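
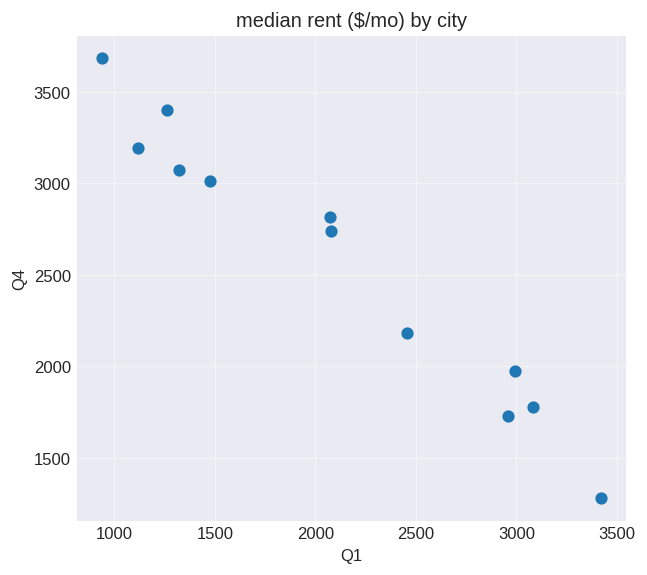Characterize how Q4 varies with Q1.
negative, strong

Points are negatively correlated; strong (|r| ≈ 1.0).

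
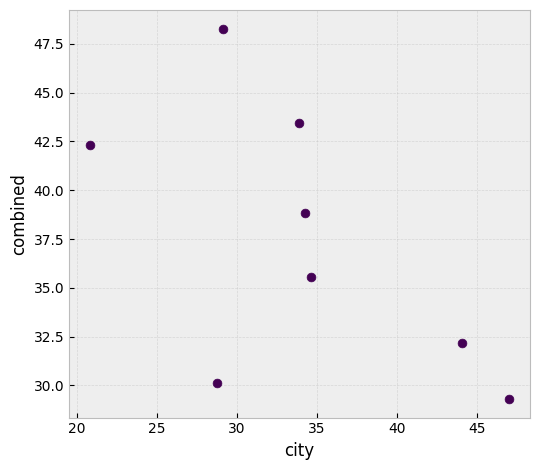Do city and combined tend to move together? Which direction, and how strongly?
Points are negatively correlated; moderate (|r| ≈ 0.6).

negative, moderate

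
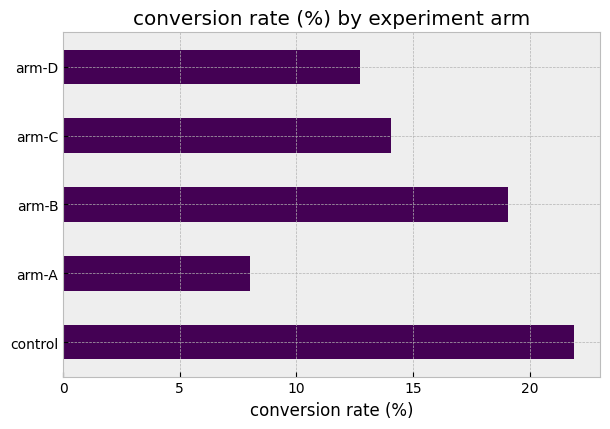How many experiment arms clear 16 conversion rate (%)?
2

Above 16: control, arm-B.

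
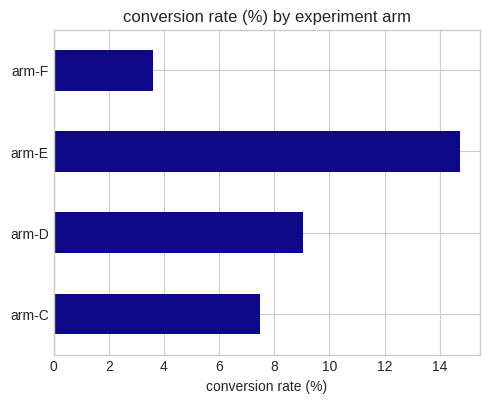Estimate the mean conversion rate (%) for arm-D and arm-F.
(10 + 4) / 2 ≈ 7.

≈ 7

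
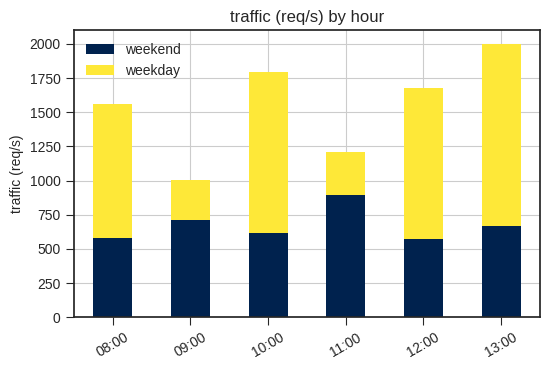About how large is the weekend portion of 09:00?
≈ 800

weekend top ≈ 800, bottom ≈ 0; segment ≈ 800.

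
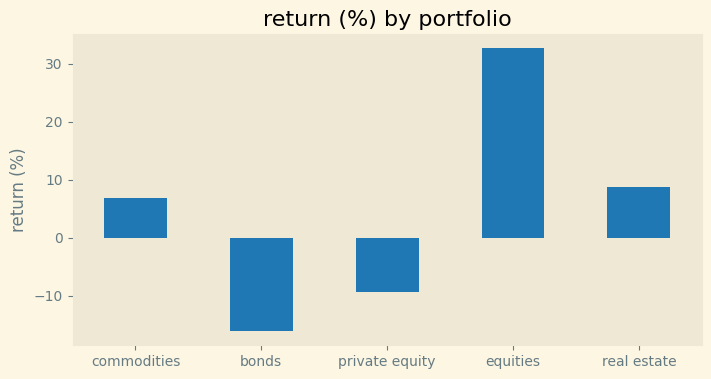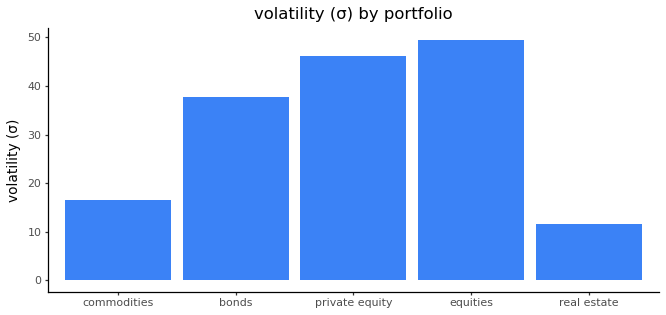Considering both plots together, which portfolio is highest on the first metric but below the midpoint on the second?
real estate

Chart 2 median volatility (σ) ≈ 40; below-median portfolios: commodities, real estate. Among those, real estate has the highest return (%) (≈ 10).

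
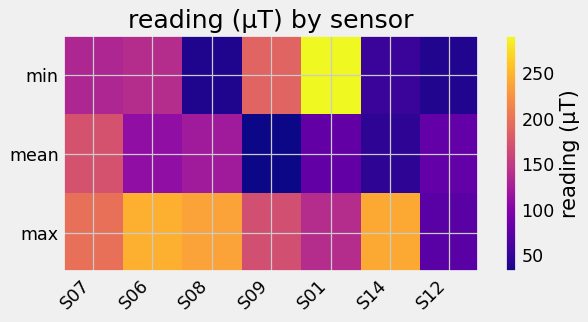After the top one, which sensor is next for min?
S09

Top 3 for min: S01 ≈ 300, S09 ≈ 175, S06 ≈ 150.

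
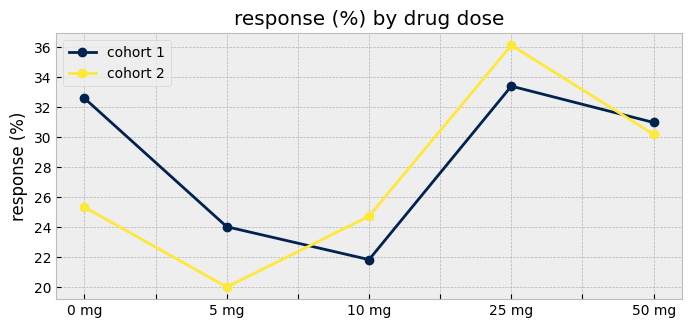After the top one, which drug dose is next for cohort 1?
Top 3 for cohort 1: 25 mg ≈ 34, 0 mg ≈ 32, 50 mg ≈ 30.

0 mg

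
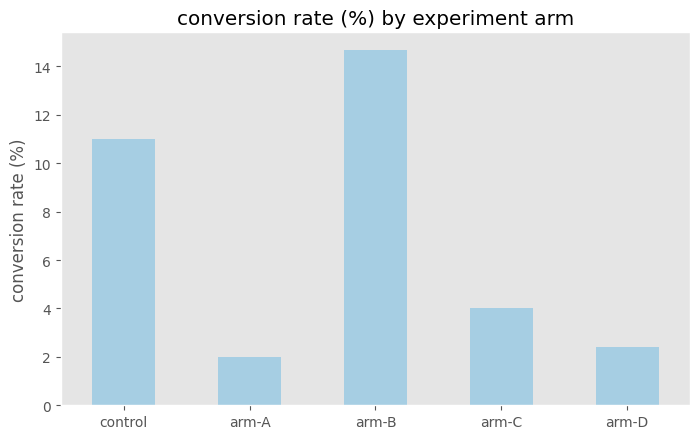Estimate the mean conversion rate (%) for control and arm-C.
≈ 7

(10 + 4) / 2 ≈ 7.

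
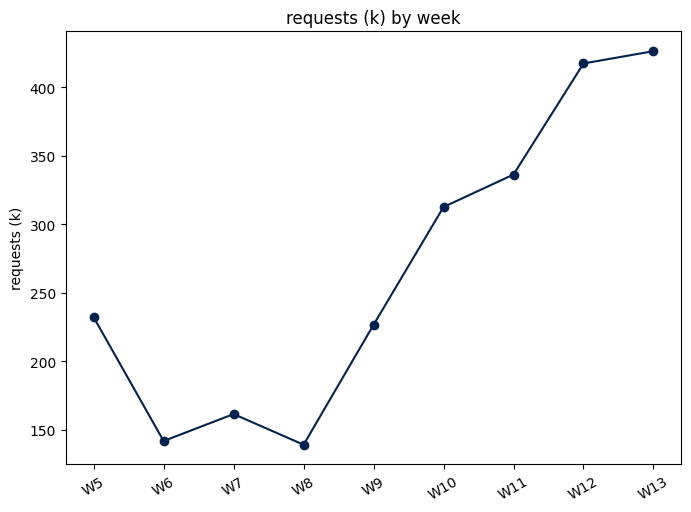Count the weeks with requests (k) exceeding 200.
Above 200: W5, W9, W10, W11, W12, W13.

6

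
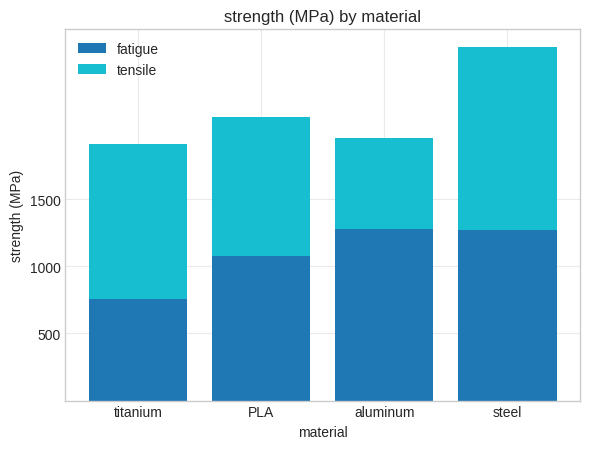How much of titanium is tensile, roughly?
≈ 1000

tensile top ≈ 2000, bottom ≈ 1000; segment ≈ 1000.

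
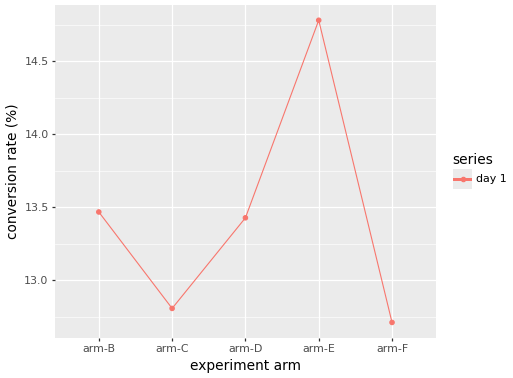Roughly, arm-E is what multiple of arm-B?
≈ 1.1×

arm-E ≈ 14.8, arm-B ≈ 13.4; 14.8/13.4 ≈ 1.1.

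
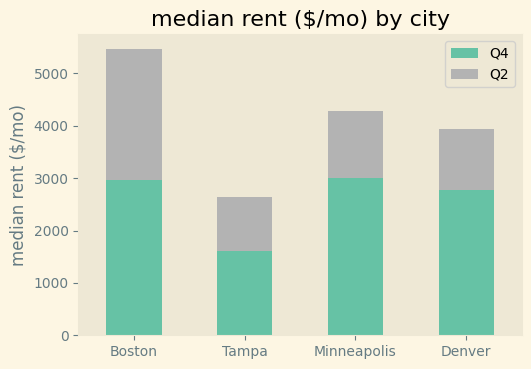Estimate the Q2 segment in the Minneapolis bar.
Q2 top ≈ 4500, bottom ≈ 3000; segment ≈ 1500.

≈ 1500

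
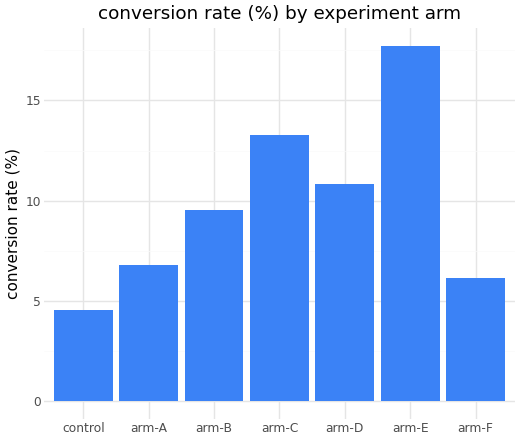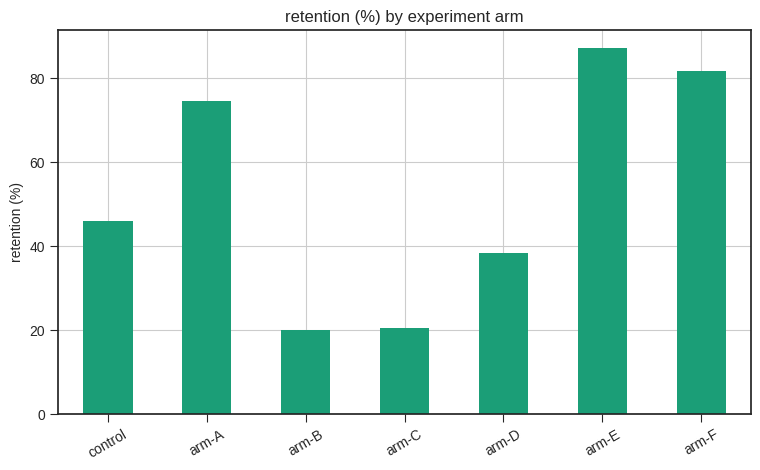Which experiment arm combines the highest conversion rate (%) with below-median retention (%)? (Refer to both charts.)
Chart 2 median retention (%) ≈ 50; below-median experiment arms: arm-B, arm-C, arm-D. Among those, arm-C has the highest conversion rate (%) (≈ 14).

arm-C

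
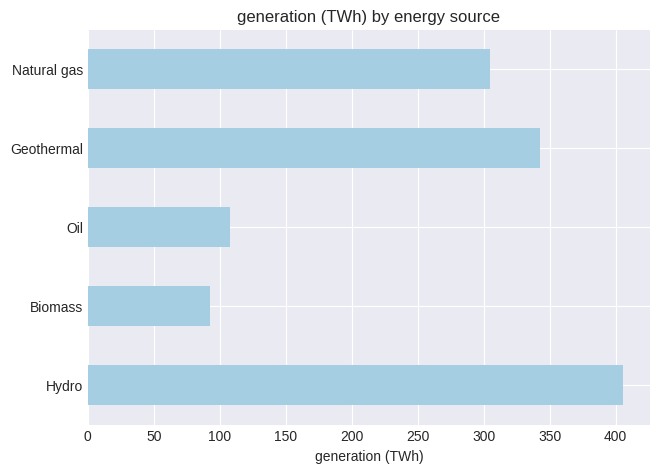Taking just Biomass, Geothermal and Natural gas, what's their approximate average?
≈ 250

(100 + 350 + 300) / 3 ≈ 250.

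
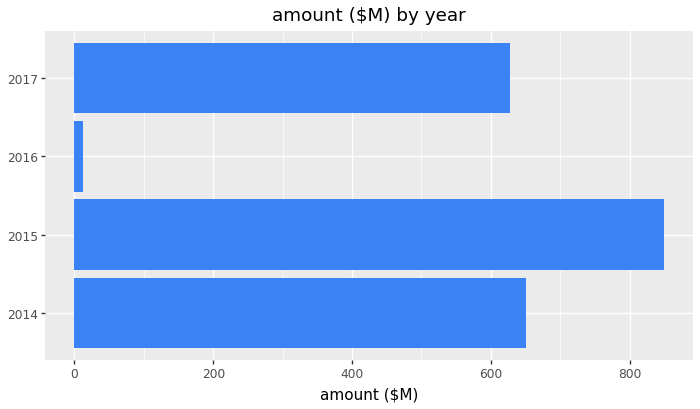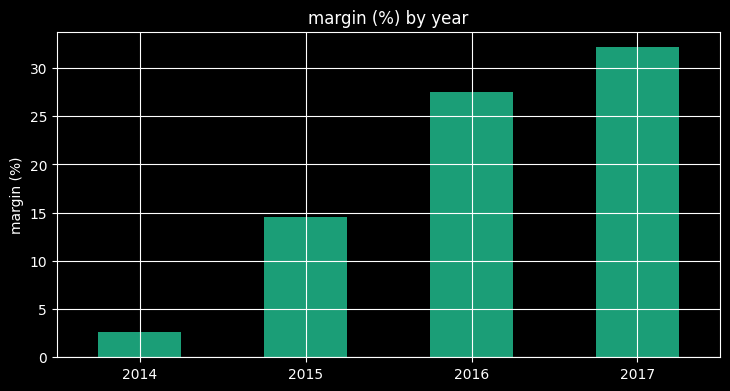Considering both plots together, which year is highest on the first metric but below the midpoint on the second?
2015

Chart 2 median margin (%) ≈ 20; below-median years: 2014, 2015. Among those, 2015 has the highest amount ($M) (≈ 800).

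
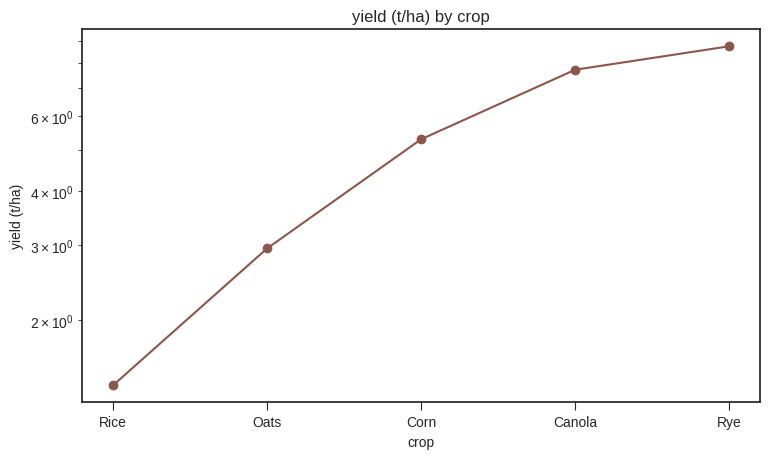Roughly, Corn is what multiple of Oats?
Corn ≈ 5, Oats ≈ 3; 5/3 ≈ 1.67.

≈ 1.67×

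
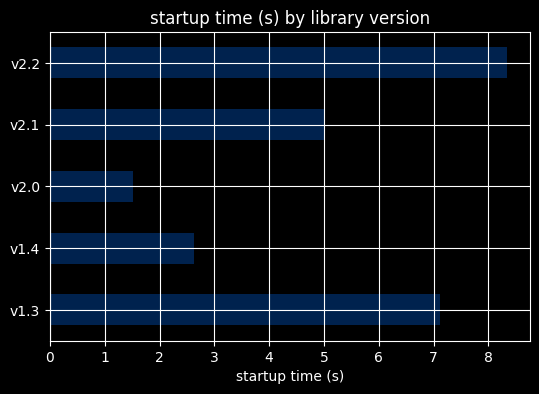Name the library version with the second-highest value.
v1.3

Top 3: v2.2 ≈ 8, v1.3 ≈ 7, v2.1 ≈ 5.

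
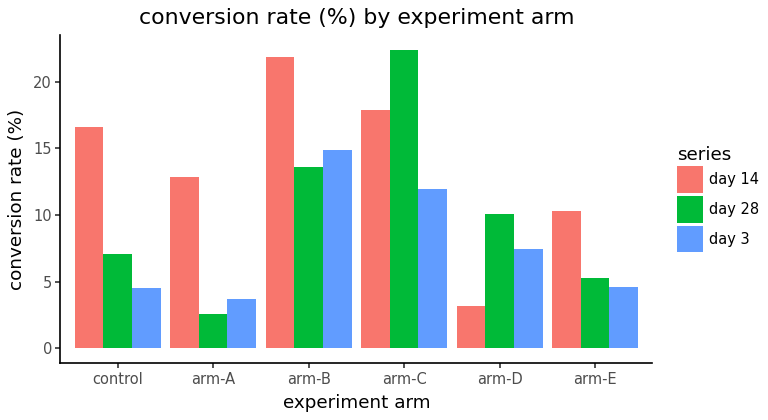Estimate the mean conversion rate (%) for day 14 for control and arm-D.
(16 + 4) / 2 ≈ 10.

≈ 10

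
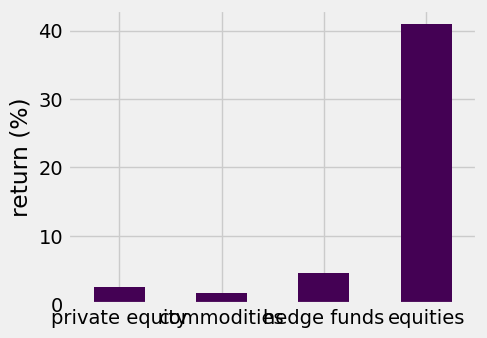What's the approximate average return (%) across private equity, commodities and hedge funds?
≈ 3

(5 + 0 + 5) / 3 ≈ 3.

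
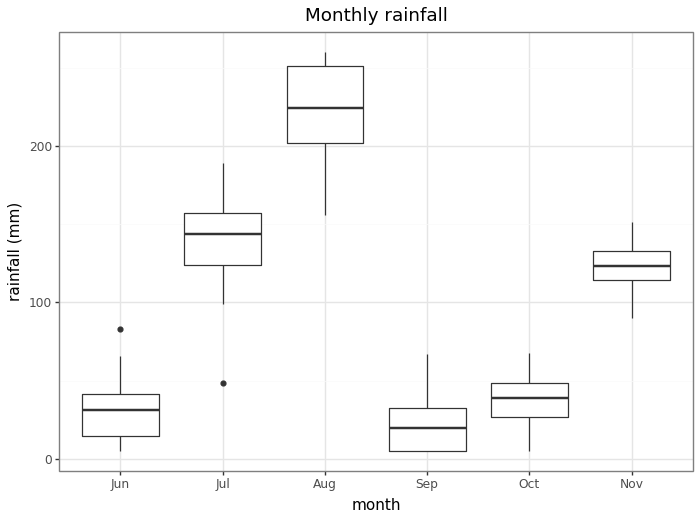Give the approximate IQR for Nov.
≈ 20

Q3 ≈ 140, Q1 ≈ 120; IQR ≈ 20.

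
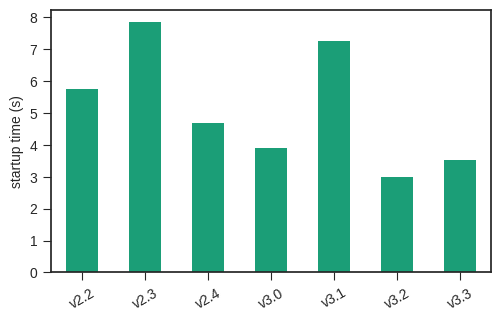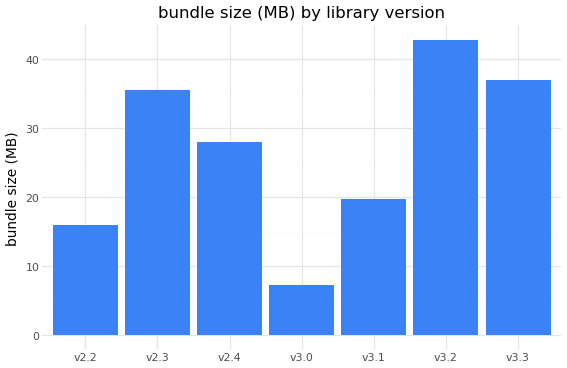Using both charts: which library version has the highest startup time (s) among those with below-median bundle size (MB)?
Chart 2 median bundle size (MB) ≈ 30; below-median library versions: v2.2, v3.0, v3.1. Among those, v3.1 has the highest startup time (s) (≈ 7).

v3.1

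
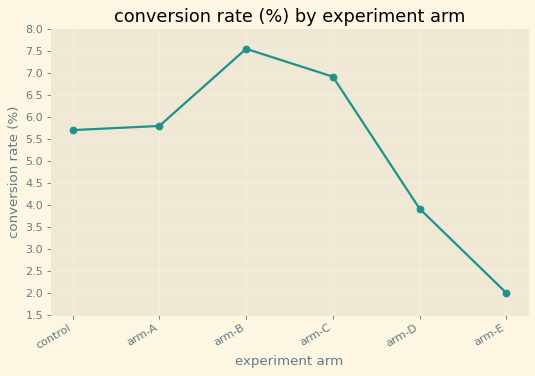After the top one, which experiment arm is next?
arm-C

Top 3: arm-B ≈ 7.5, arm-C ≈ 7.0, arm-A ≈ 6.0.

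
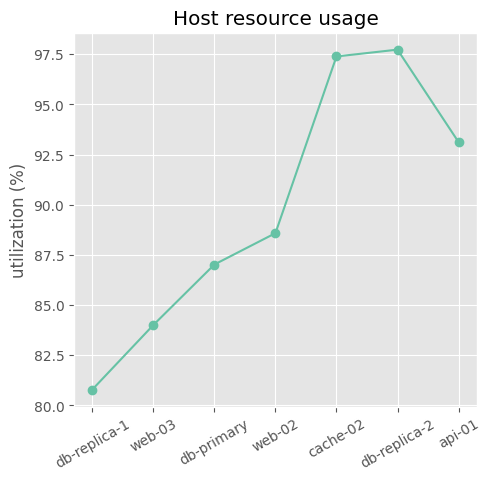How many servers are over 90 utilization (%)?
Above 90: cache-02, db-replica-2, api-01.

3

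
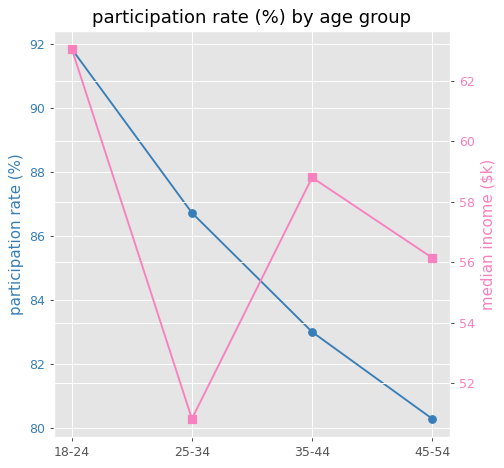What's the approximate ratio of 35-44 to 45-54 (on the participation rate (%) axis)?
35-44 ≈ 83, 45-54 ≈ 80; 83/80 ≈ 1.04.

≈ 1.04×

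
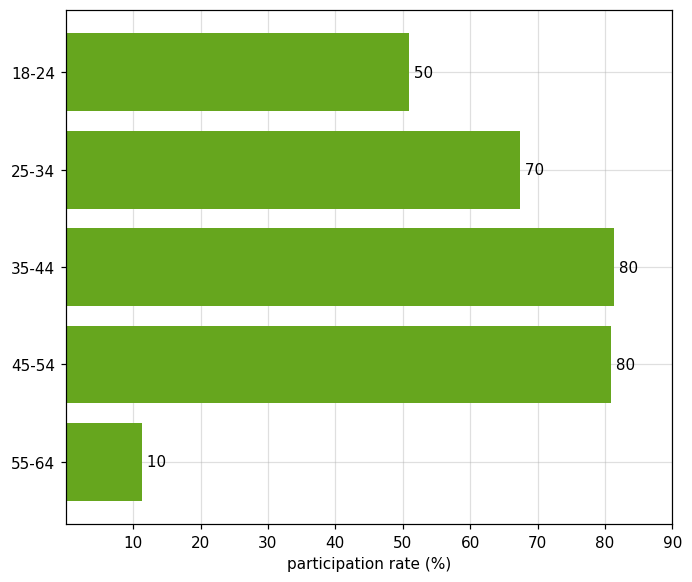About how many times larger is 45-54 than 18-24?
45-54 ≈ 80, 18-24 ≈ 50; 80/50 ≈ 1.6.

≈ 1.6×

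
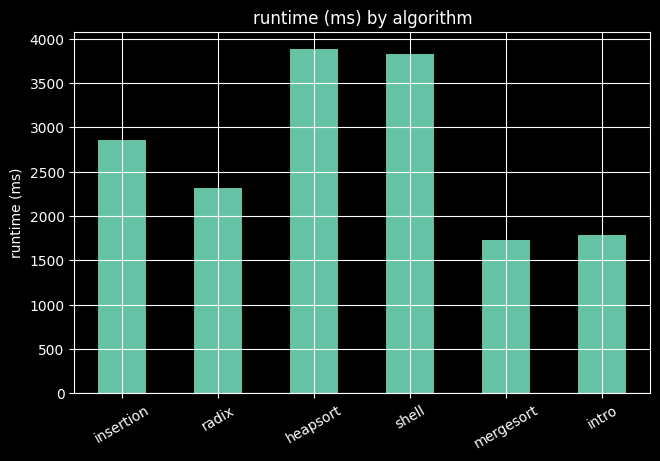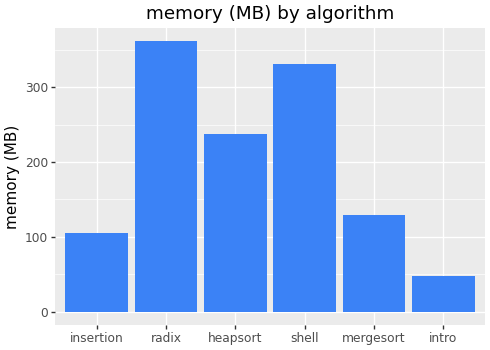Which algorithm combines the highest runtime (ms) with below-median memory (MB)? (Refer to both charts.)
Chart 2 median memory (MB) ≈ 200; below-median algorithms: insertion, mergesort, intro. Among those, insertion has the highest runtime (ms) (≈ 3000).

insertion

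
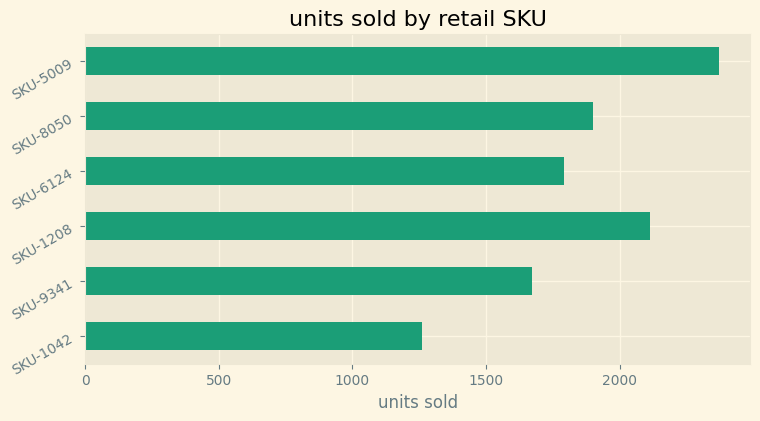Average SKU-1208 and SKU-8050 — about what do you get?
≈ 2100

(2200 + 2000) / 2 ≈ 2100.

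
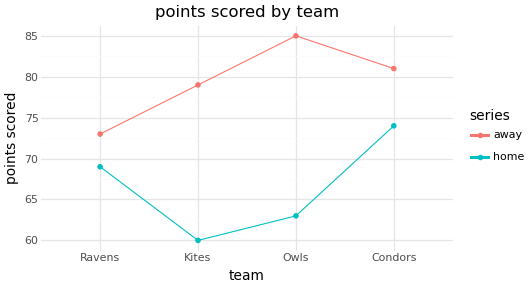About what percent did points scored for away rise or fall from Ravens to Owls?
Ravens ≈ 75, Owls ≈ 85; (85 − 75) / 75 ≈ +13.3%.

≈ +13.3%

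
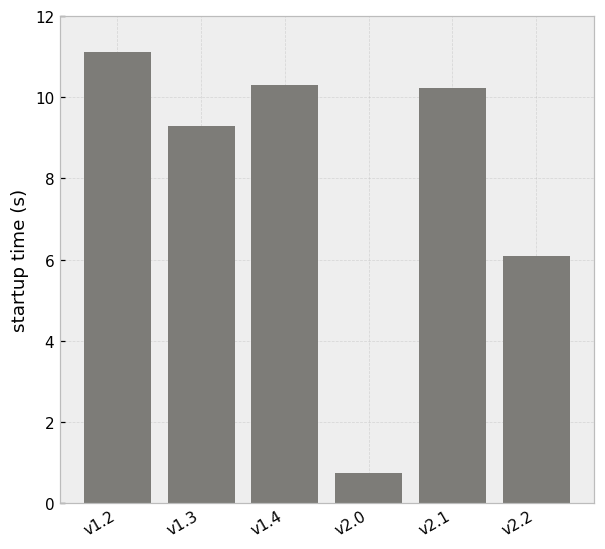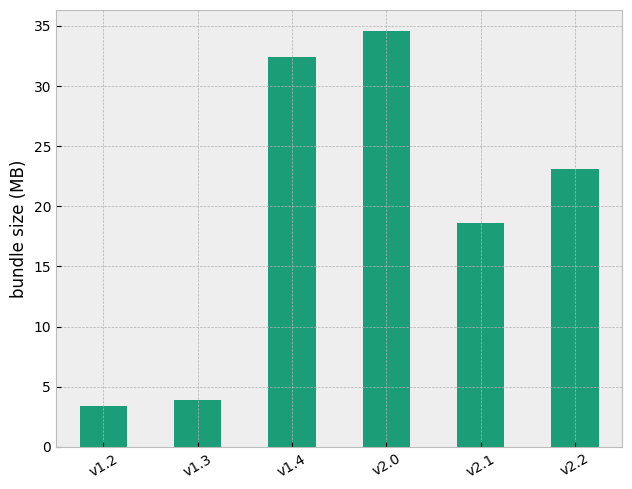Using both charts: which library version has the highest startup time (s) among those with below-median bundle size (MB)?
Chart 2 median bundle size (MB) ≈ 20; below-median library versions: v1.2, v1.3, v2.1. Among those, v1.2 has the highest startup time (s) (≈ 12).

v1.2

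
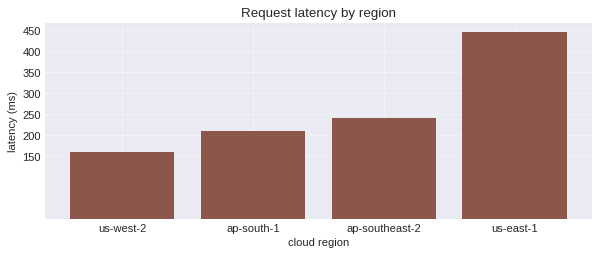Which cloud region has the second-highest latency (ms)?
ap-southeast-2

Top 3: us-east-1 ≈ 450, ap-southeast-2 ≈ 250, ap-south-1 ≈ 200.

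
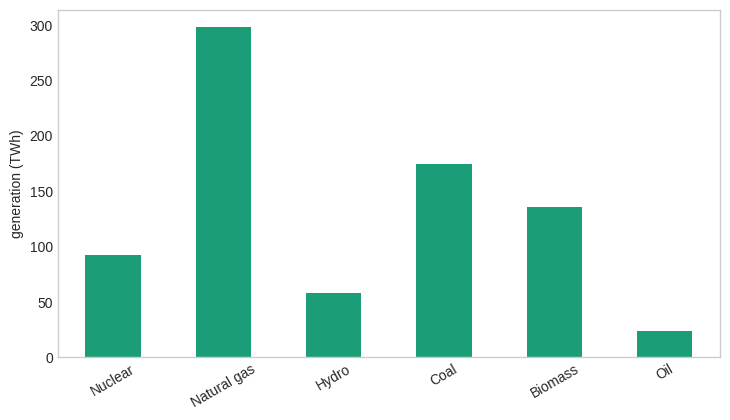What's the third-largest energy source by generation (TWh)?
Top 4: Natural gas ≈ 300, Coal ≈ 175, Biomass ≈ 125, Nuclear ≈ 100.

Biomass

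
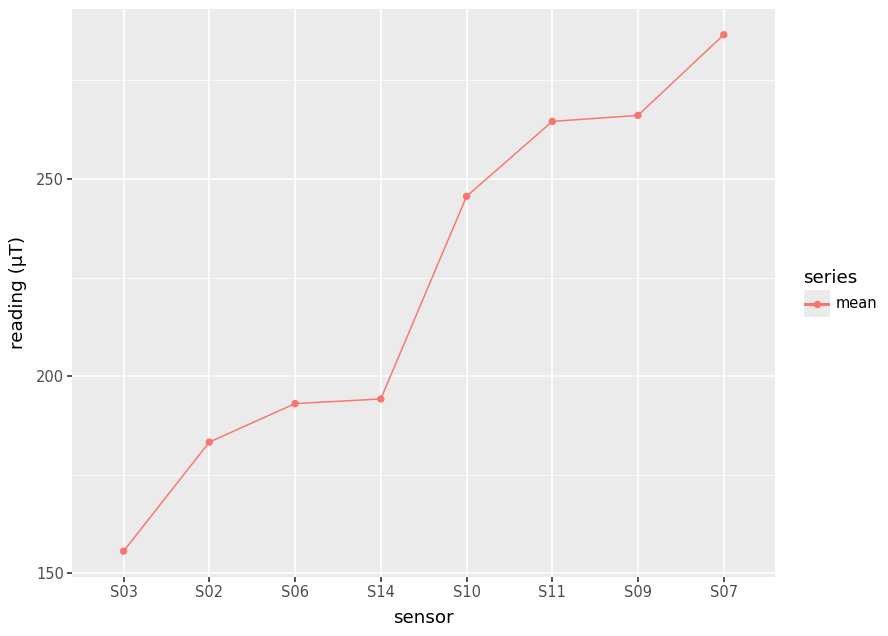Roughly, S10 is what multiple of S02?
S10 ≈ 240, S02 ≈ 180; 240/180 ≈ 1.33.

≈ 1.33×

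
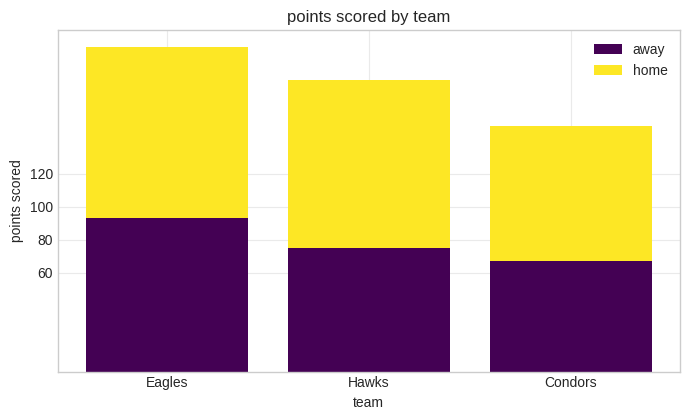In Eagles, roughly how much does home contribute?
home top ≈ 200, bottom ≈ 100; segment ≈ 100.

≈ 100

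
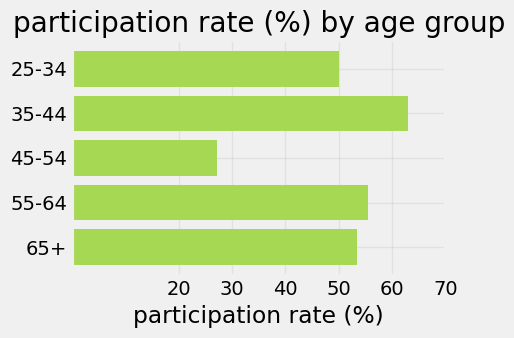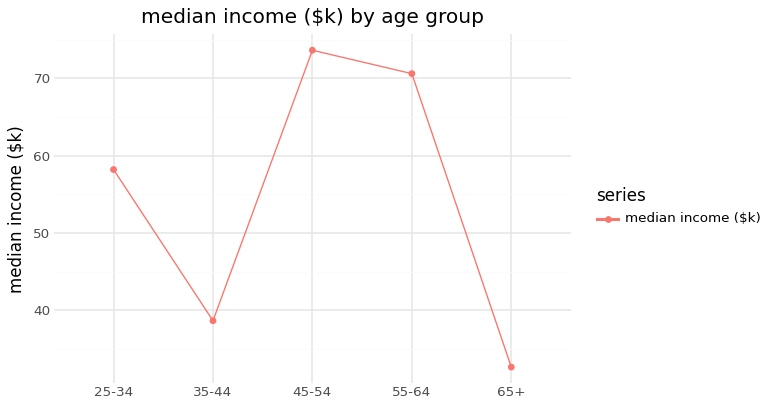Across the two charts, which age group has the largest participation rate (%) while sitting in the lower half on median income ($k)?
35-44

Chart 2 median median income ($k) ≈ 60; below-median age groups: 35-44, 65+. Among those, 35-44 has the highest participation rate (%) (≈ 60).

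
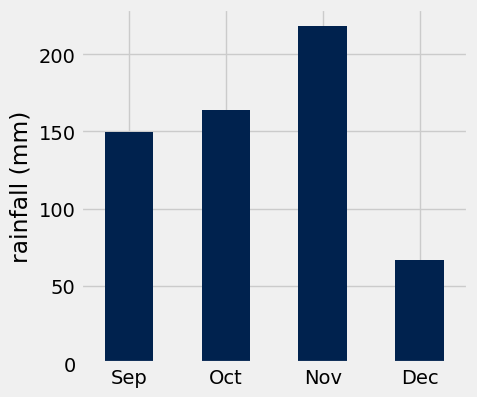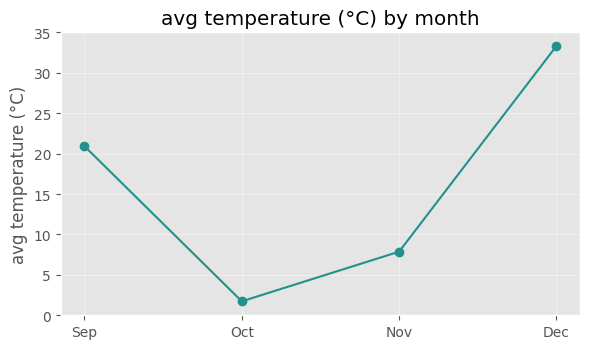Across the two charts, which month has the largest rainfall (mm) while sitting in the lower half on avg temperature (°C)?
Nov

Chart 2 median avg temperature (°C) ≈ 15; below-median months: Oct, Nov. Among those, Nov has the highest rainfall (mm) (≈ 225).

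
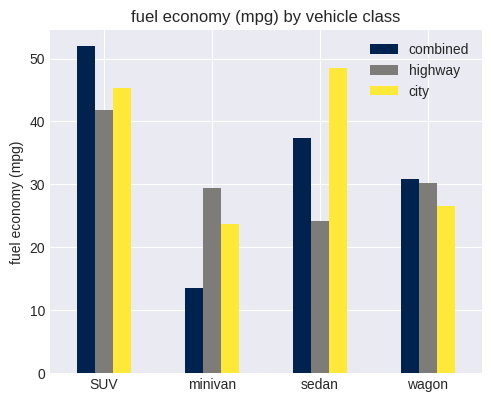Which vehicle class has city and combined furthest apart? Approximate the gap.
sedan, ≈ 15 mpg

sedan: city ≈ 50, combined ≈ 35 → gap ≈ 15. Next-largest (minivan) is only ≈ 10.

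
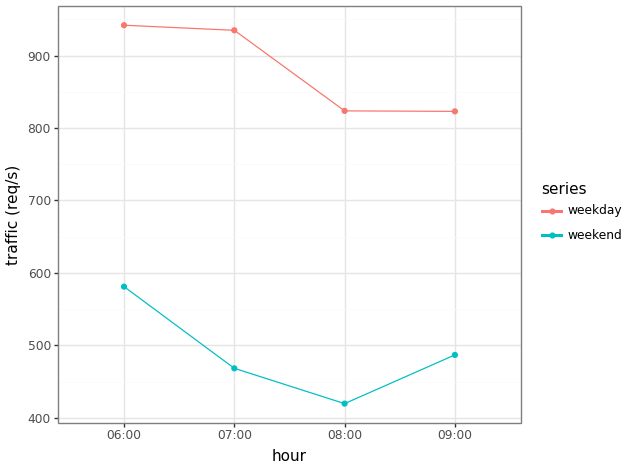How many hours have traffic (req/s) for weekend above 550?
1

Above 550: 06:00.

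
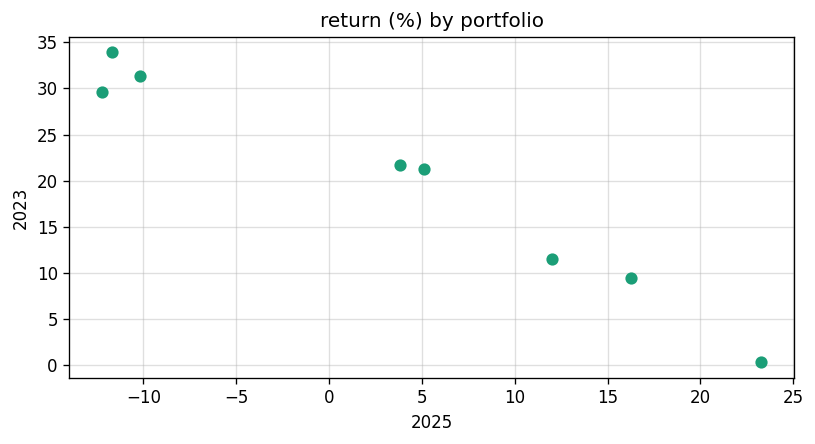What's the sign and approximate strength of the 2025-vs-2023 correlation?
negative, strong

Points are negatively correlated; strong (|r| ≈ 1.0).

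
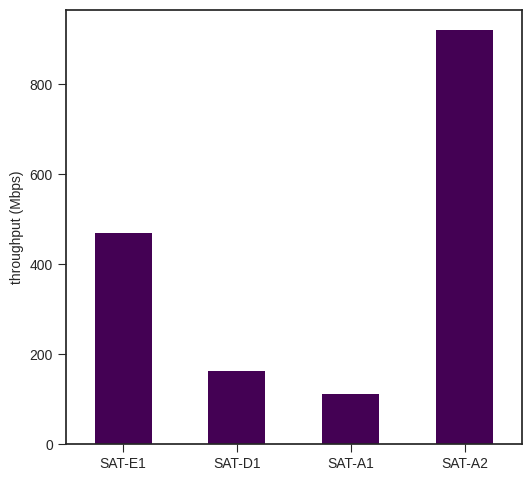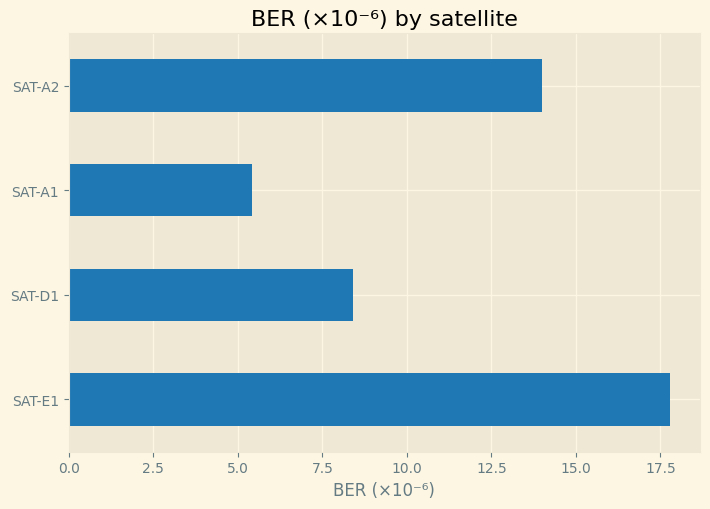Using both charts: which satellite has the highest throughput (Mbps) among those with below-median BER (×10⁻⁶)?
SAT-D1

Chart 2 median BER (×10⁻⁶) ≈ 12; below-median satellites: SAT-D1, SAT-A1. Among those, SAT-D1 has the highest throughput (Mbps) (≈ 200).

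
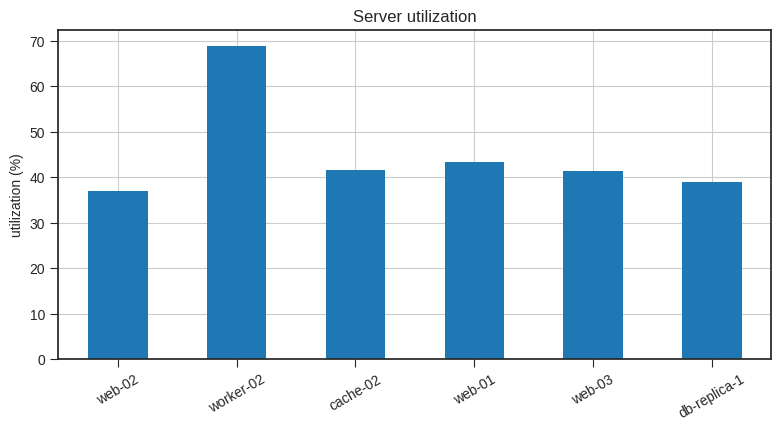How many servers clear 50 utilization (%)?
Above 50: worker-02.

1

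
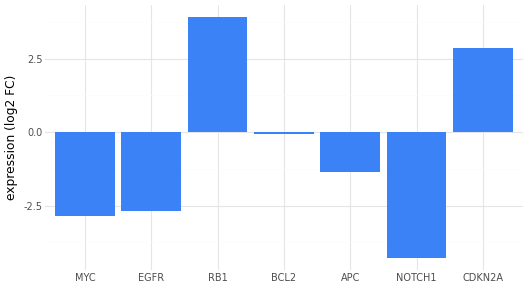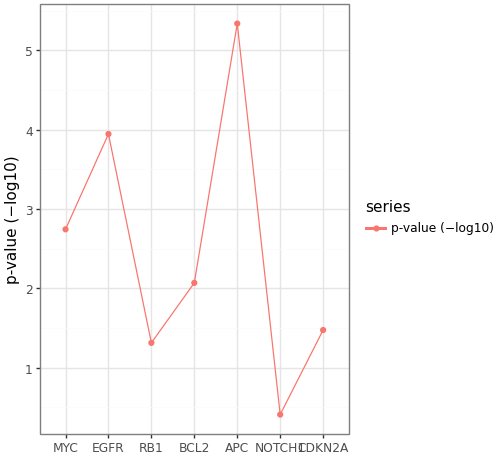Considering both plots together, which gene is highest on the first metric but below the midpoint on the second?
RB1

Chart 2 median p-value (−log10) ≈ 2; below-median genes: RB1, NOTCH1, CDKN2A. Among those, RB1 has the highest expression (log2 FC) (≈ 4).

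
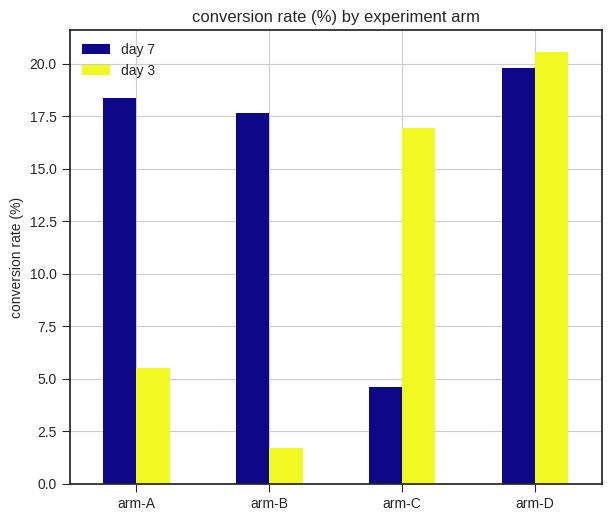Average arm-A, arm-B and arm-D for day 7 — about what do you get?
(18 + 18 + 20) / 3 ≈ 19.

≈ 19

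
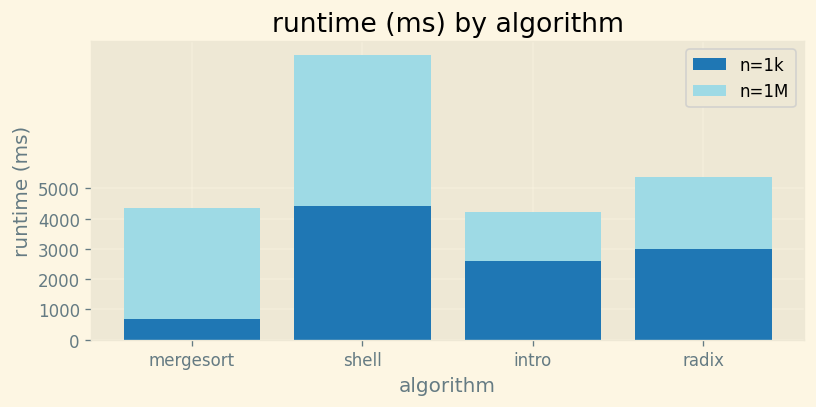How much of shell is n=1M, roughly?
n=1M top ≈ 9000, bottom ≈ 4000; segment ≈ 5000.

≈ 5000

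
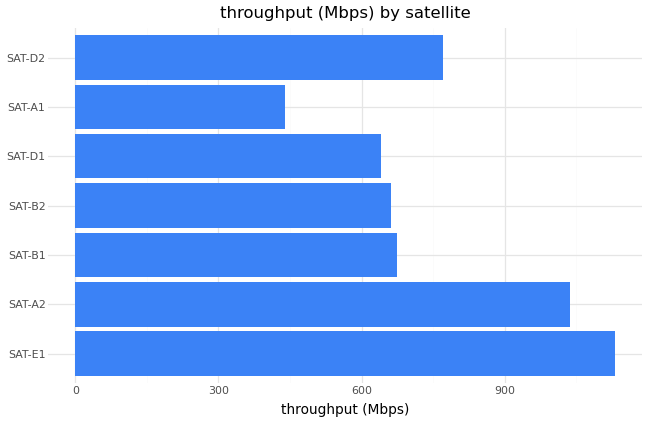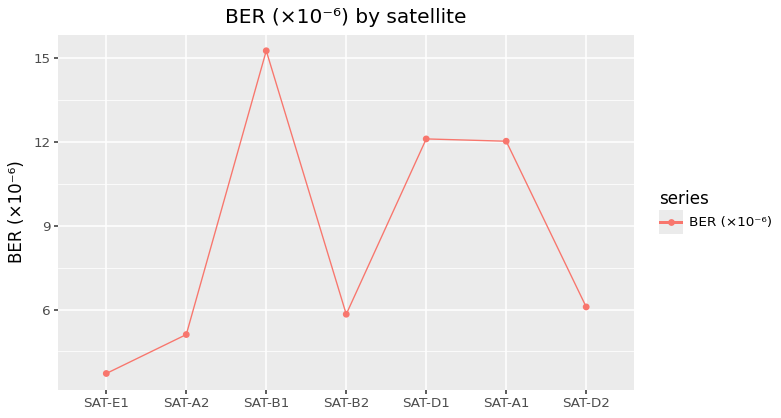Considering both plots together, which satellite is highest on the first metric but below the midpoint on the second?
SAT-E1

Chart 2 median BER (×10⁻⁶) ≈ 6; below-median satellites: SAT-E1, SAT-A2, SAT-B2. Among those, SAT-E1 has the highest throughput (Mbps) (≈ 1200).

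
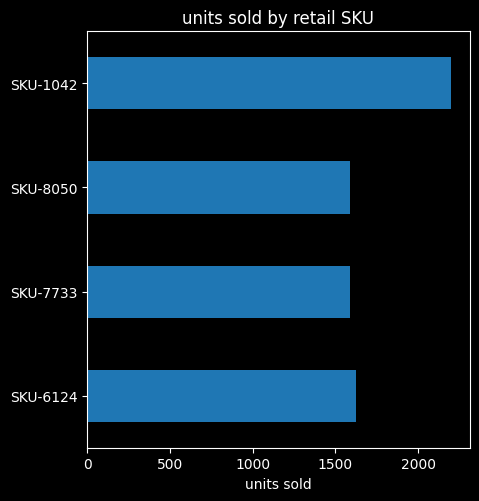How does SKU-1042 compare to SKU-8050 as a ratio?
SKU-1042 ≈ 2200, SKU-8050 ≈ 1600; 2200/1600 ≈ 1.38.

≈ 1.38×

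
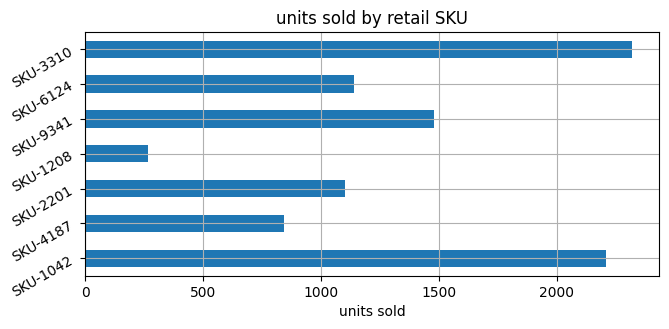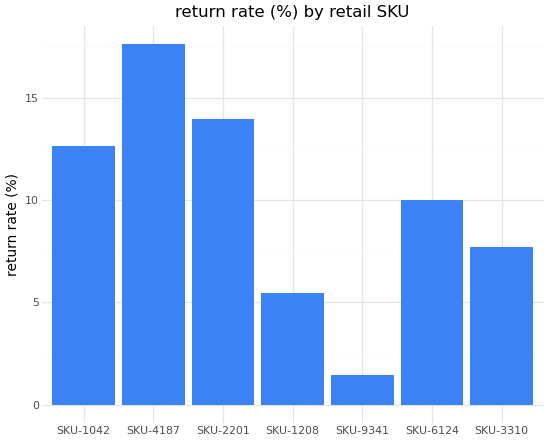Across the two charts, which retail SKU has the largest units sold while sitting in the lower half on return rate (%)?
SKU-3310

Chart 2 median return rate (%) ≈ 10; below-median retail SKUs: SKU-1208, SKU-9341, SKU-3310. Among those, SKU-3310 has the highest units sold (≈ 2500).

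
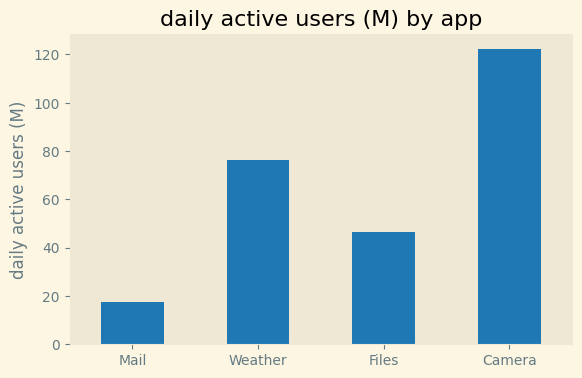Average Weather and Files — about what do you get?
(80 + 40) / 2 ≈ 60.

≈ 60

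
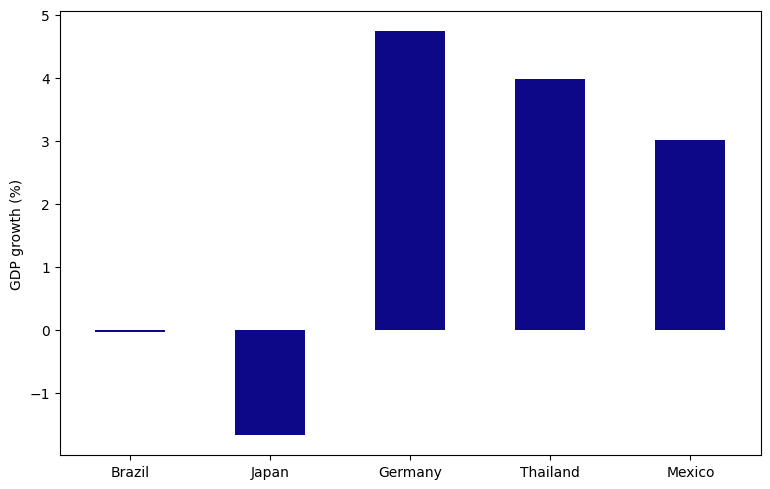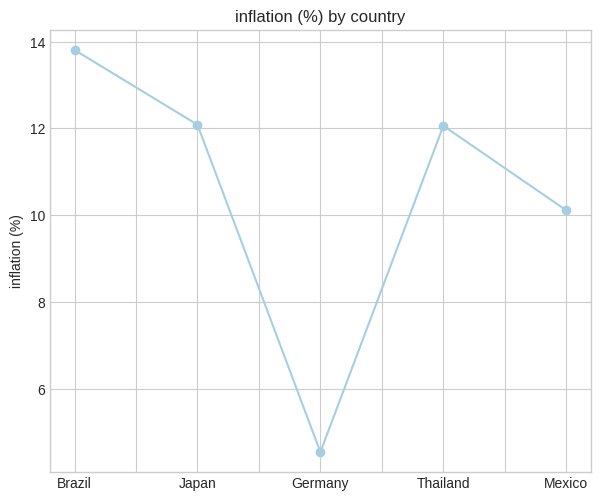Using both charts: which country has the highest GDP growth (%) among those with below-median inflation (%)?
Chart 2 median inflation (%) ≈ 12; below-median countries: Germany, Mexico. Among those, Germany has the highest GDP growth (%) (≈ 4.5).

Germany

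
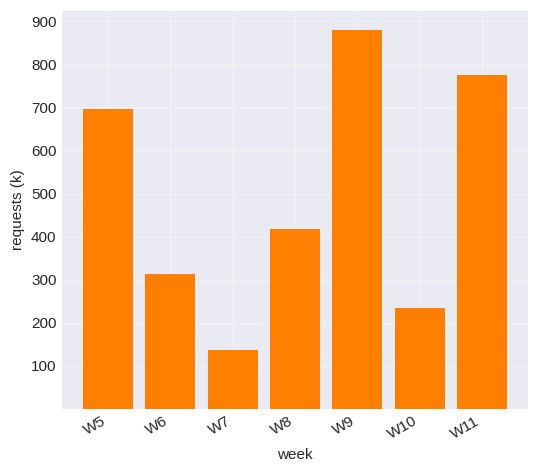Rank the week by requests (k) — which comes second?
W11

Top 3: W9 ≈ 900, W11 ≈ 800, W5 ≈ 700.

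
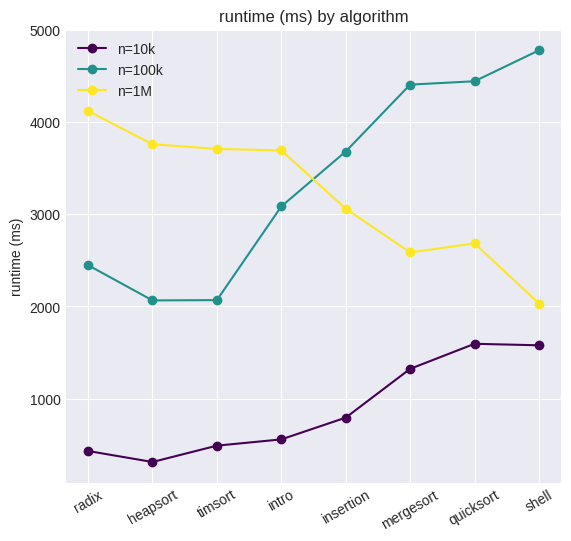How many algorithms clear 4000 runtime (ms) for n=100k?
3

Above 4000: mergesort, quicksort, shell.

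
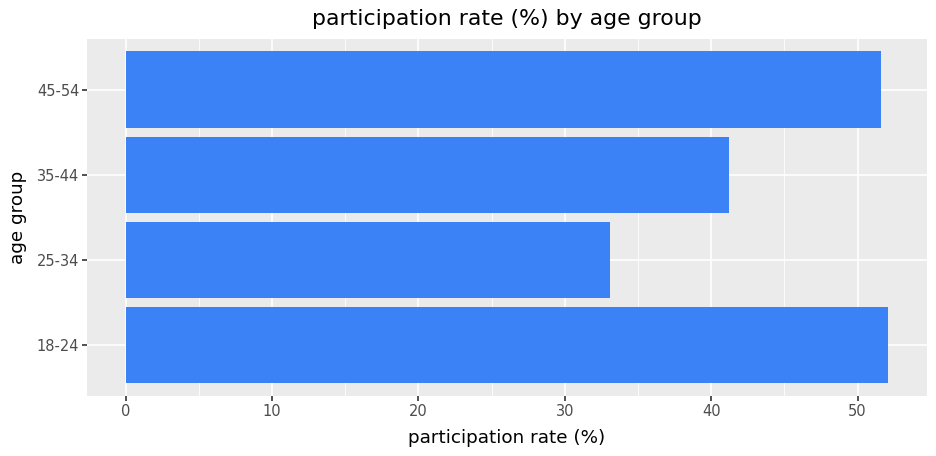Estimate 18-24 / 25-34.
≈ 1.43×

18-24 ≈ 50, 25-34 ≈ 35; 50/35 ≈ 1.43.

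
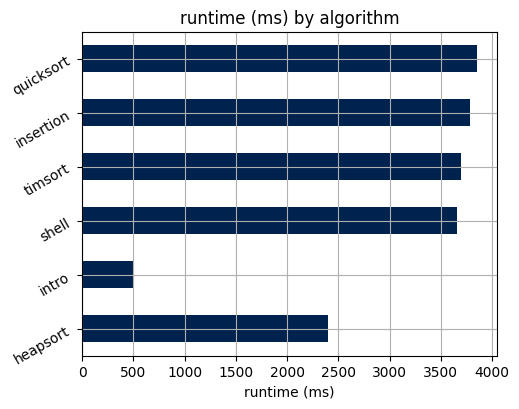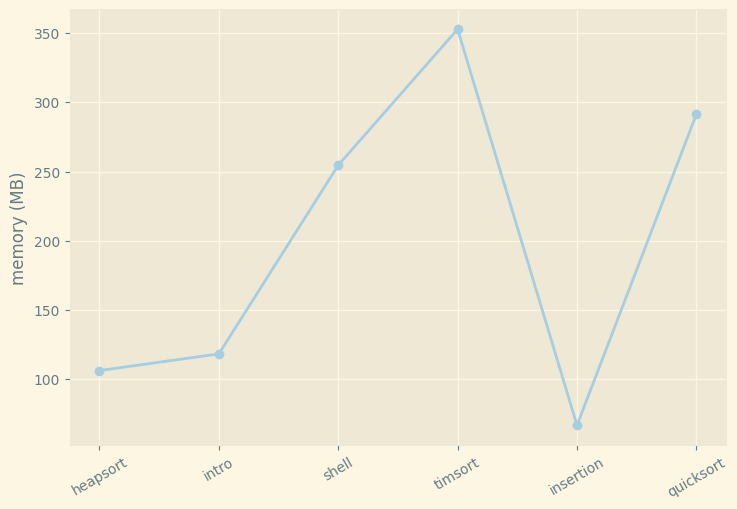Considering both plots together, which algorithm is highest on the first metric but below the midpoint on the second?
insertion

Chart 2 median memory (MB) ≈ 200; below-median algorithms: heapsort, intro, insertion. Among those, insertion has the highest runtime (ms) (≈ 4000).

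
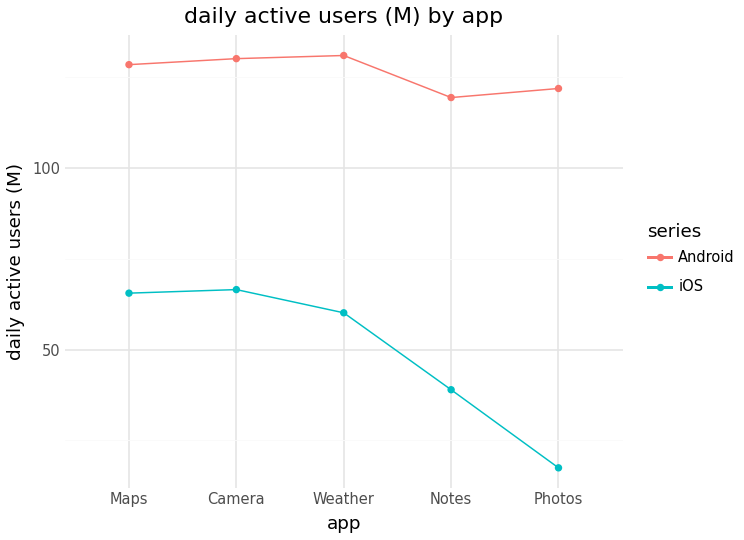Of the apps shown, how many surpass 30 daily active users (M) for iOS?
Above 30: Maps, Camera, Weather, Notes.

4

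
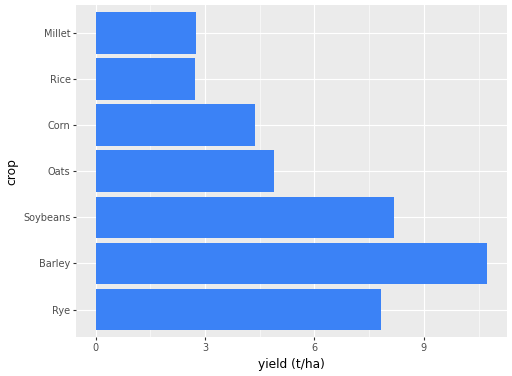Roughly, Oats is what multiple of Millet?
≈ 1.67×

Oats ≈ 5, Millet ≈ 3; 5/3 ≈ 1.67.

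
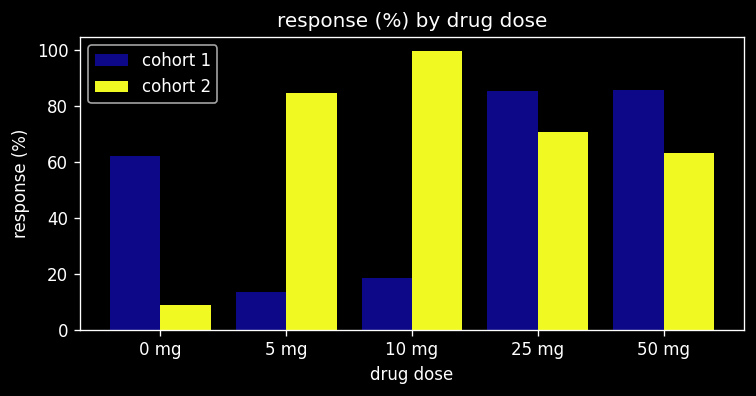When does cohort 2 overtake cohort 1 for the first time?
0 mg: cohort 2 ≈ 10 vs cohort 1 ≈ 60 (not yet); 5 mg: cohort 2 ≈ 80 vs cohort 1 ≈ 10 (first crossover).

5 mg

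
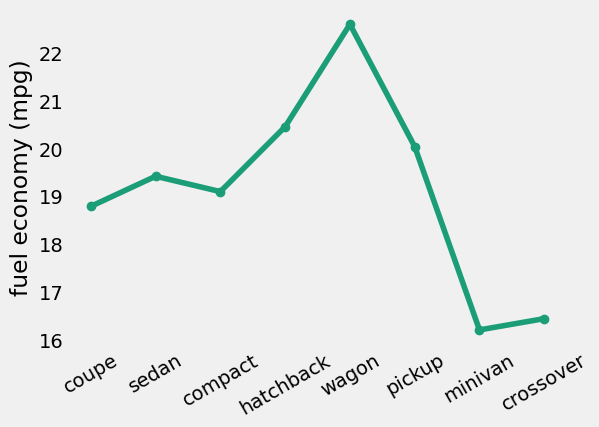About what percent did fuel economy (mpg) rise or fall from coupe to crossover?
coupe ≈ 19, crossover ≈ 16; (16 − 19) / 19 ≈ -15.8%.

≈ -15.8%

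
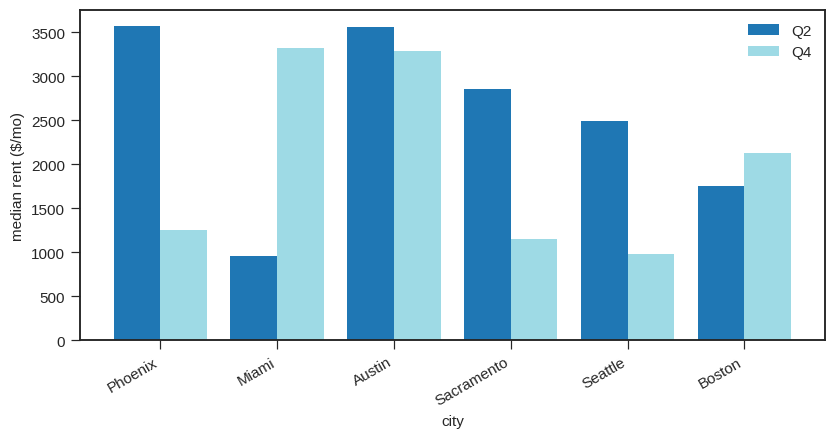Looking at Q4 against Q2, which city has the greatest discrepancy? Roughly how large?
Miami, ≈ 2500 $/mo

Miami: Q4 ≈ 3500, Q2 ≈ 1000 → gap ≈ 2500. Next-largest (Phoenix) is only ≈ 2000.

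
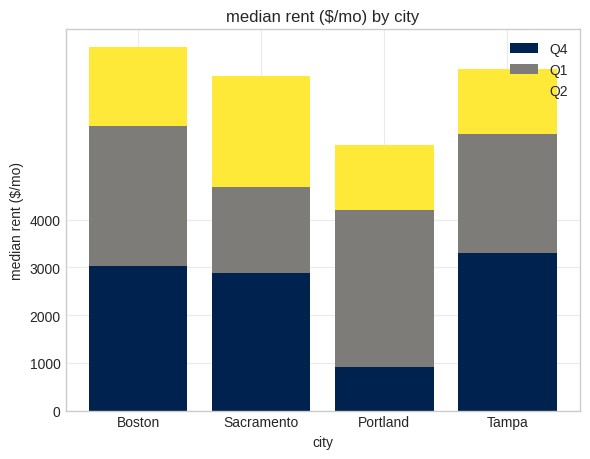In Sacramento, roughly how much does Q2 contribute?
≈ 2000

Q2 top ≈ 7000, bottom ≈ 5000; segment ≈ 2000.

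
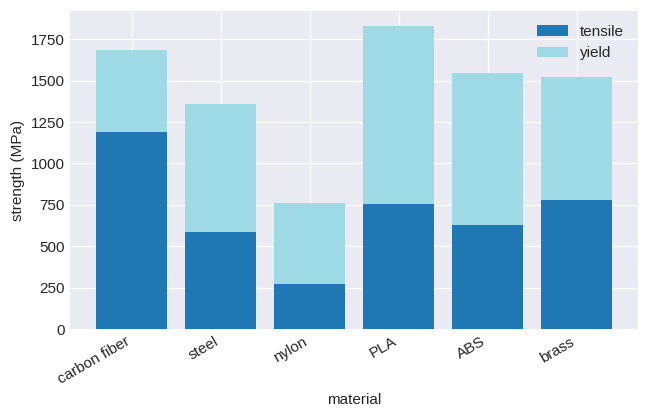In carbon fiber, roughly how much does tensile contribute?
tensile top ≈ 1200, bottom ≈ 0; segment ≈ 1200.

≈ 1200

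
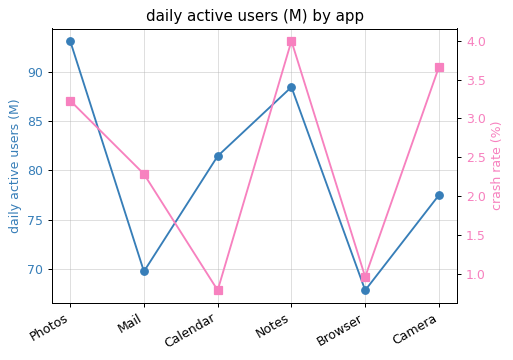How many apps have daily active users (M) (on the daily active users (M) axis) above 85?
Above 85: Photos, Notes.

2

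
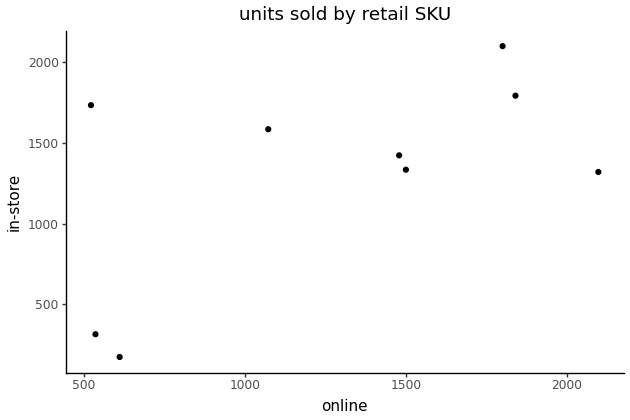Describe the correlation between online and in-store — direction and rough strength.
positive, moderate

Points are positively correlated; moderate (|r| ≈ 0.6).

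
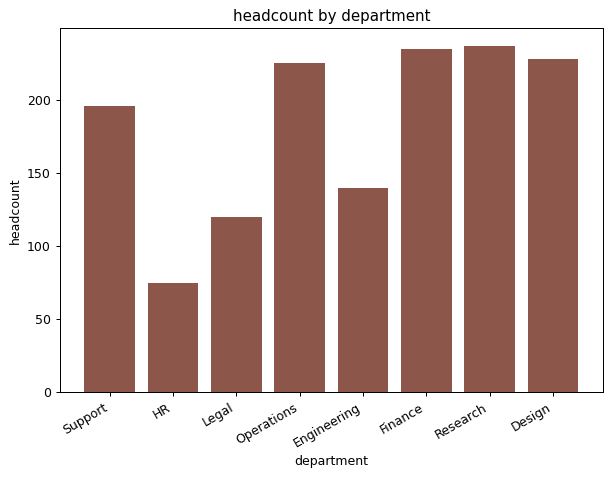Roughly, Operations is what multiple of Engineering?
≈ 1.57×

Operations ≈ 220, Engineering ≈ 140; 220/140 ≈ 1.57.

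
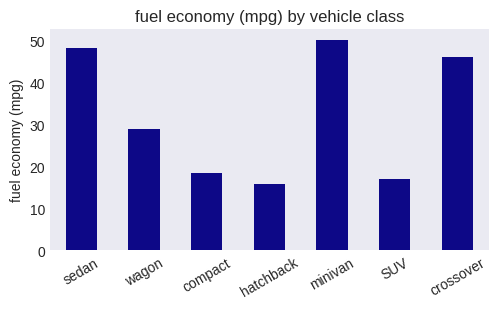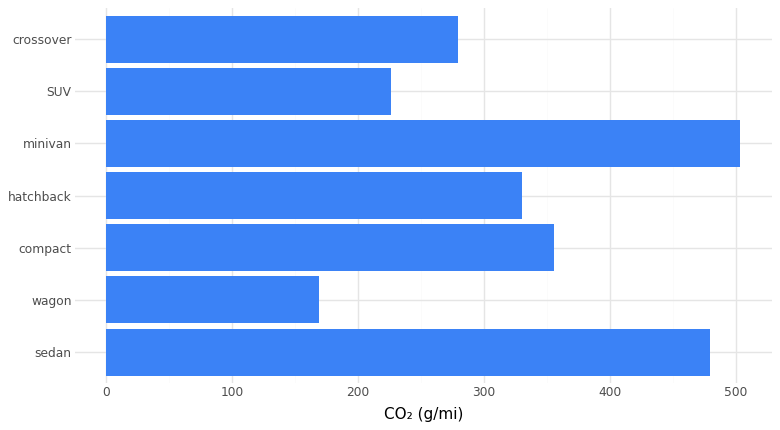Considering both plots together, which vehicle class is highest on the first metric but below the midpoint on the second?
Chart 2 median CO₂ (g/mi) ≈ 350; below-median vehicle classes: wagon, SUV, crossover. Among those, crossover has the highest fuel economy (mpg) (≈ 45).

crossover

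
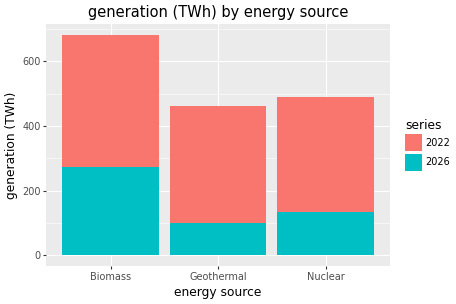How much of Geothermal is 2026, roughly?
≈ 100

2026 top ≈ 100, bottom ≈ 0; segment ≈ 100.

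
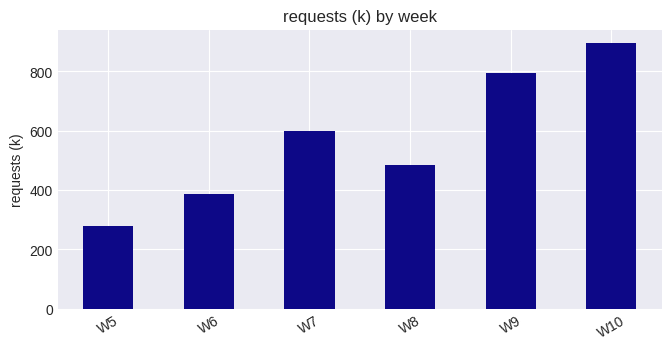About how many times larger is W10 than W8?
W10 ≈ 900, W8 ≈ 500; 900/500 ≈ 1.8.

≈ 1.8×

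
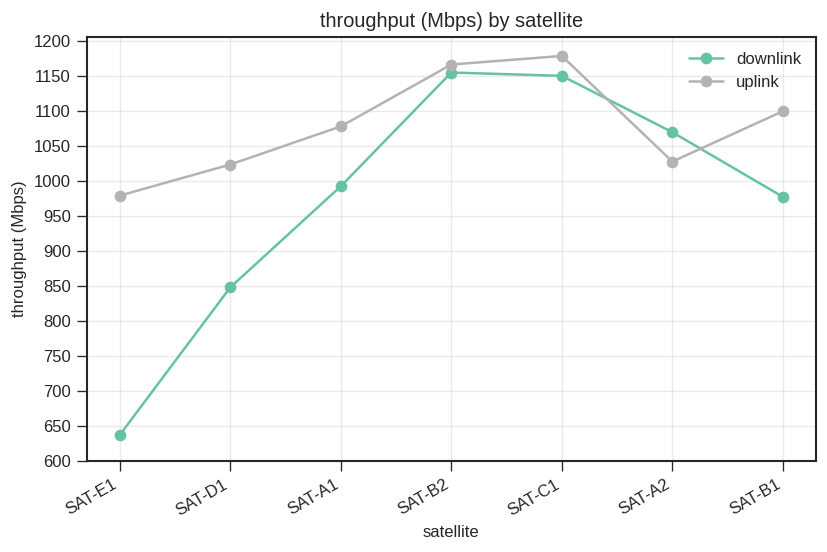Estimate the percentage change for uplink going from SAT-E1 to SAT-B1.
SAT-E1 ≈ 1000, SAT-B1 ≈ 1100; (1100 − 1000) / 1000 ≈ +10%.

≈ +10%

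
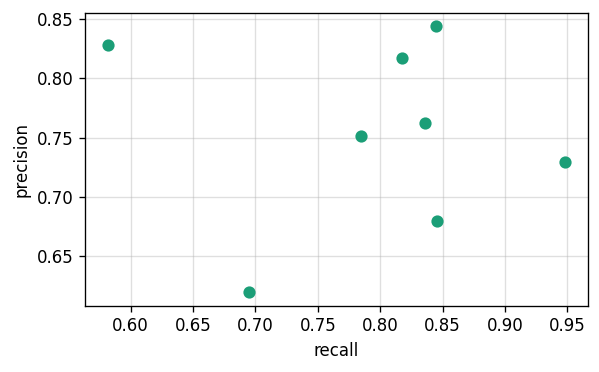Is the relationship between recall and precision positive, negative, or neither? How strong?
Points are roughly uncorrelated; weak (|r| ≈ 0.1).

no clear correlation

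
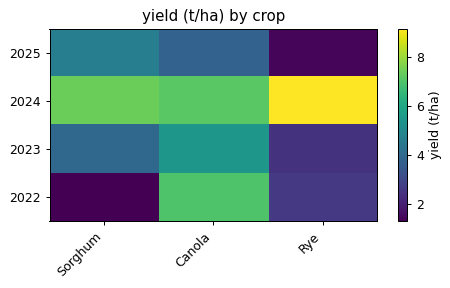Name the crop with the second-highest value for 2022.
Top 3 for 2022: Canola ≈ 7, Rye ≈ 3, Sorghum ≈ 1.

Rye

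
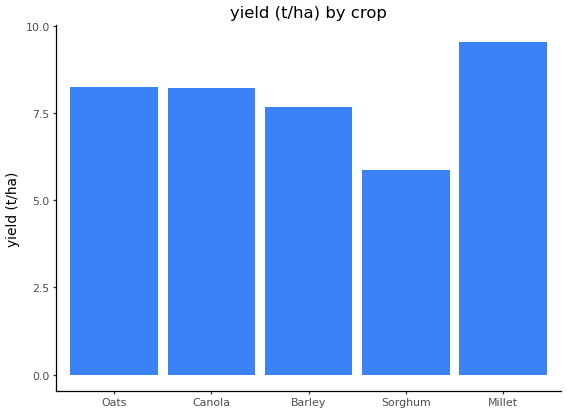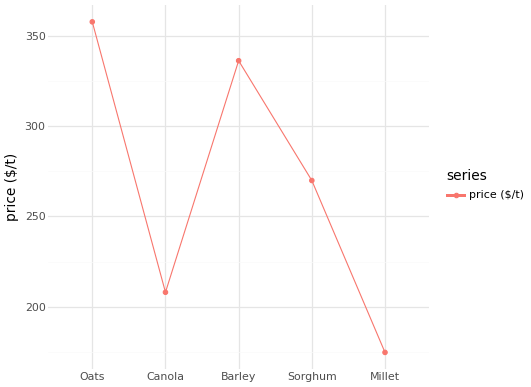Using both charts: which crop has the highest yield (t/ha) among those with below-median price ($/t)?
Millet

Chart 2 median price ($/t) ≈ 250; below-median crops: Canola, Millet. Among those, Millet has the highest yield (t/ha) (≈ 10).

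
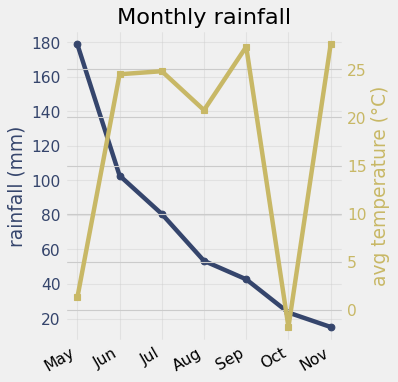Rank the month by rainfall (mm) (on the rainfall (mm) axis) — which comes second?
Top 3 (on the rainfall (mm) axis): May ≈ 180, Jun ≈ 100, Jul ≈ 80.

Jun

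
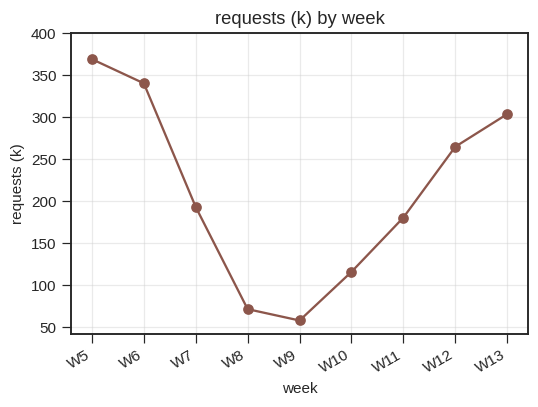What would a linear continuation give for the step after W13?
≈ 350

Last three: 200, 250, 300 → slope ≈ 50/step → next ≈ 350.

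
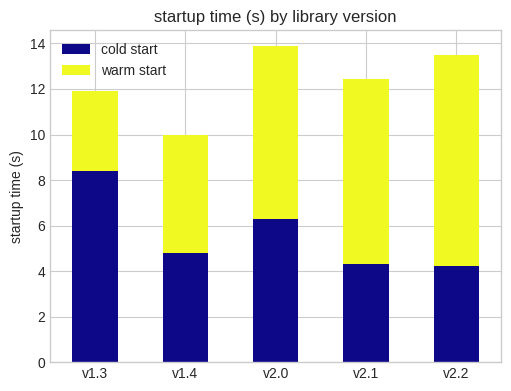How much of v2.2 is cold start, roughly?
≈ 4

cold start top ≈ 4, bottom ≈ 0; segment ≈ 4.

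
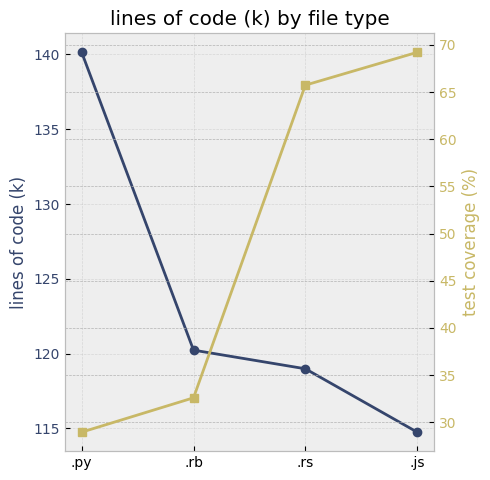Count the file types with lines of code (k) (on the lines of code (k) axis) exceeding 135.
Above 135: .py.

1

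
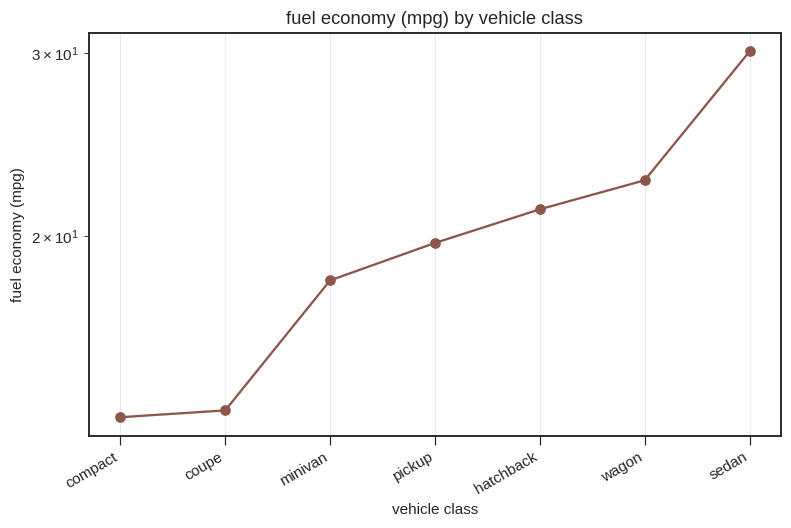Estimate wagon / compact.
≈ 1.57×

wagon ≈ 22, compact ≈ 14; 22/14 ≈ 1.57.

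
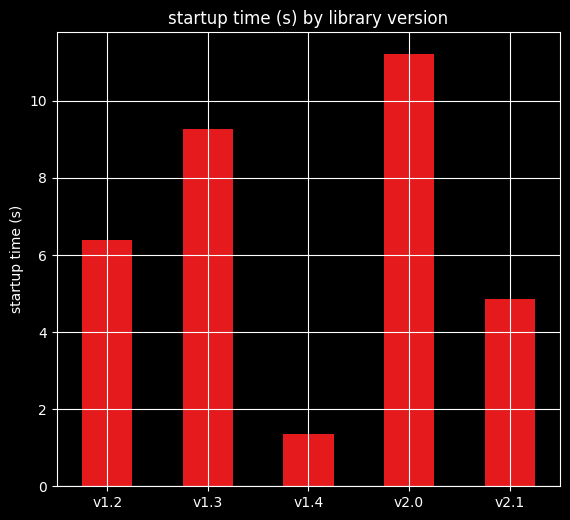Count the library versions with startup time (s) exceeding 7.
Above 7: v1.3, v2.0.

2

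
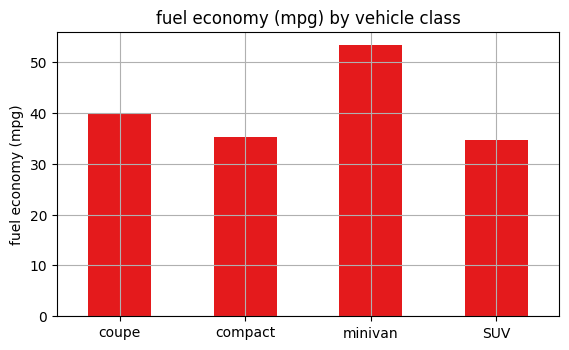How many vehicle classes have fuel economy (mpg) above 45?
1

Above 45: minivan.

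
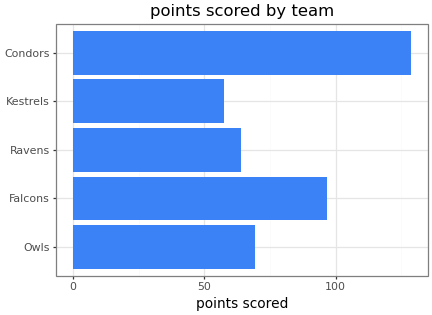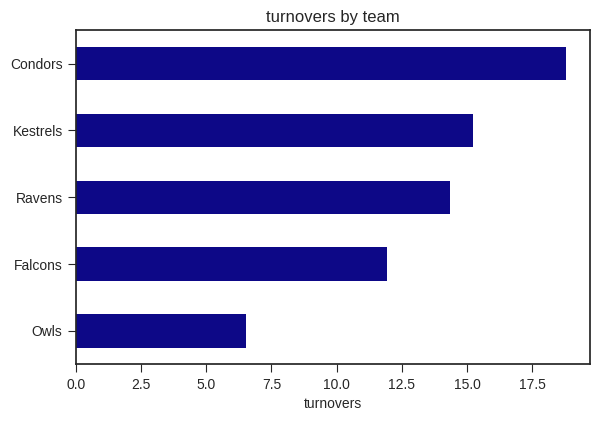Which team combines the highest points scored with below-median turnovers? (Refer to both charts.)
Chart 2 median turnovers ≈ 14; below-median teams: Owls, Falcons. Among those, Falcons has the highest points scored (≈ 100).

Falcons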